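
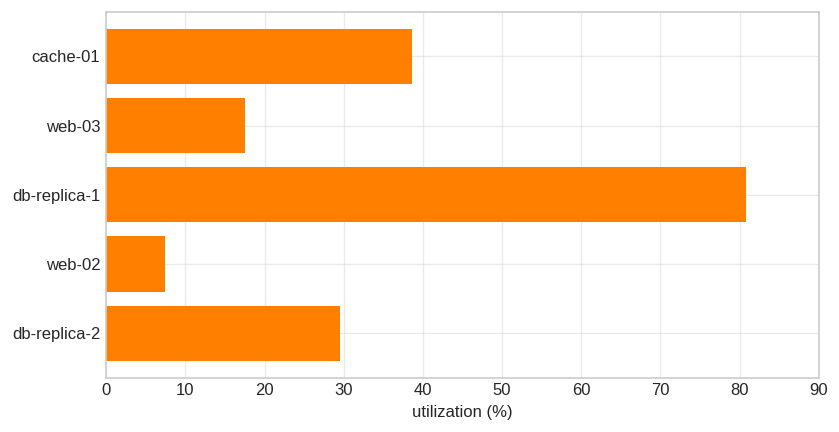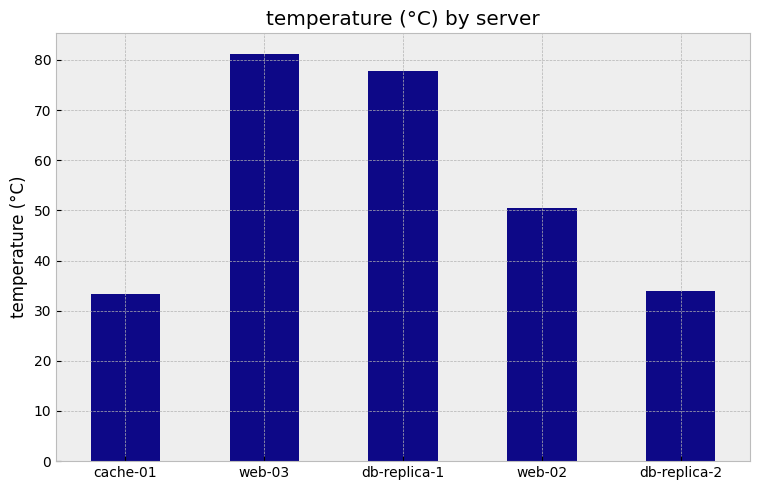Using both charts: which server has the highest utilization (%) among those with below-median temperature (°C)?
Chart 2 median temperature (°C) ≈ 50; below-median servers: cache-01, db-replica-2. Among those, cache-01 has the highest utilization (%) (≈ 40).

cache-01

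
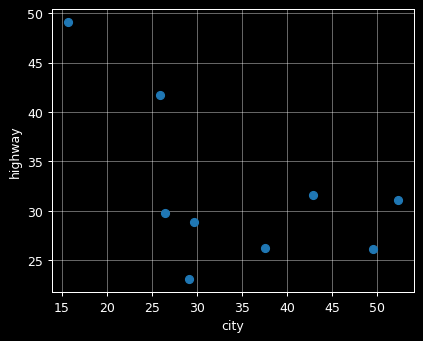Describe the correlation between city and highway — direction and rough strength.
Points are negatively correlated; moderate (|r| ≈ 0.6).

negative, moderate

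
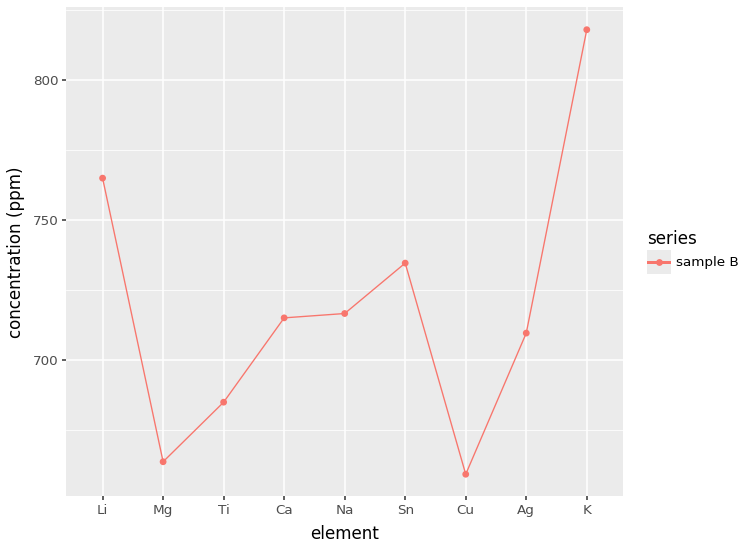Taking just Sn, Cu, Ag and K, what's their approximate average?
≈ 730

(740 + 660 + 700 + 820) / 4 ≈ 730.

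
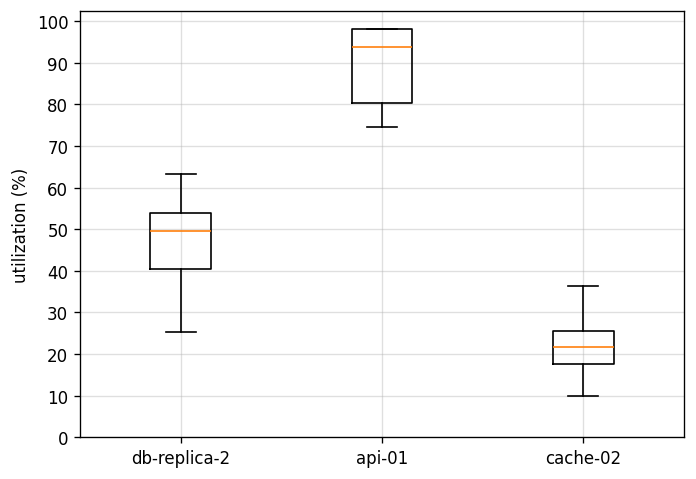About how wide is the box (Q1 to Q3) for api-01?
≈ 20

Q3 ≈ 100, Q1 ≈ 80; IQR ≈ 20.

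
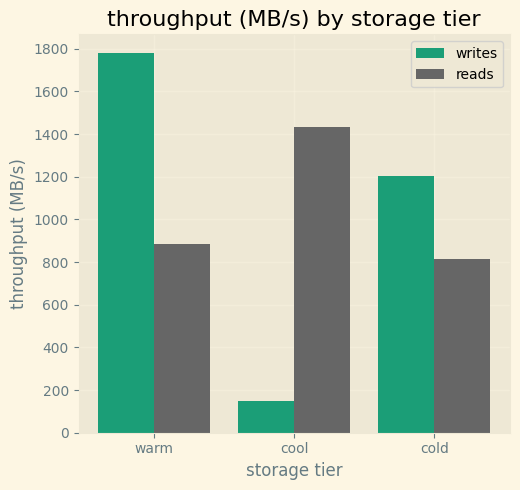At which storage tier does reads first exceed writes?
warm: reads ≈ 800 vs writes ≈ 1800 (not yet); cool: reads ≈ 1400 vs writes ≈ 200 (first crossover).

cool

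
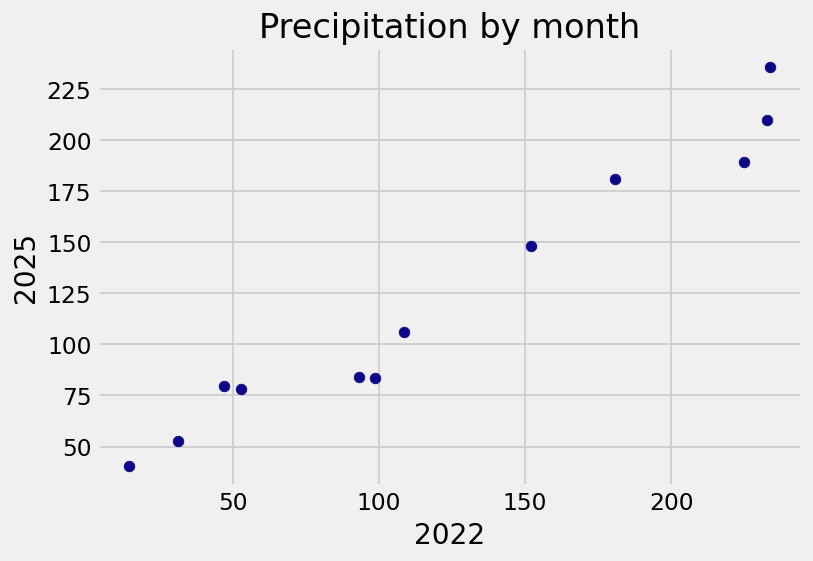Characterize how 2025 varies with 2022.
positive, strong

Points are positively correlated; strong (|r| ≈ 1.0).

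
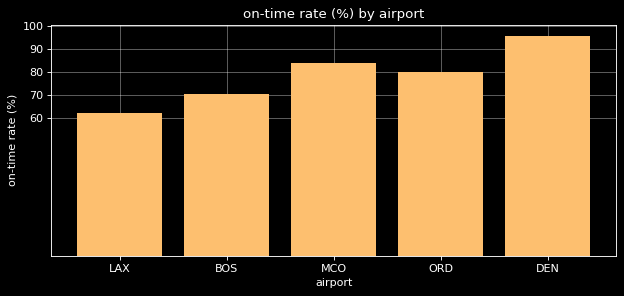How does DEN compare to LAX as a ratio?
DEN ≈ 100, LAX ≈ 60; 100/60 ≈ 1.67.

≈ 1.67×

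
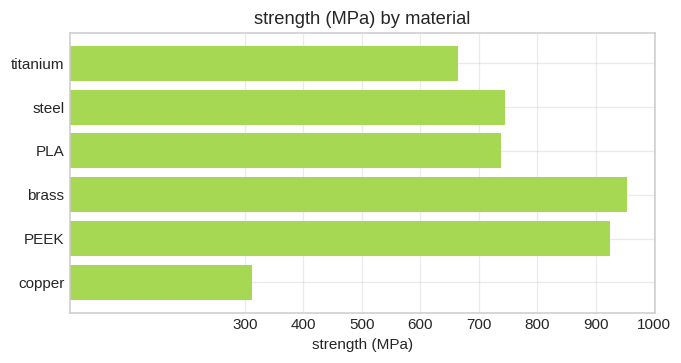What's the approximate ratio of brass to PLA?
≈ 1.43×

brass ≈ 1000, PLA ≈ 700; 1000/700 ≈ 1.43.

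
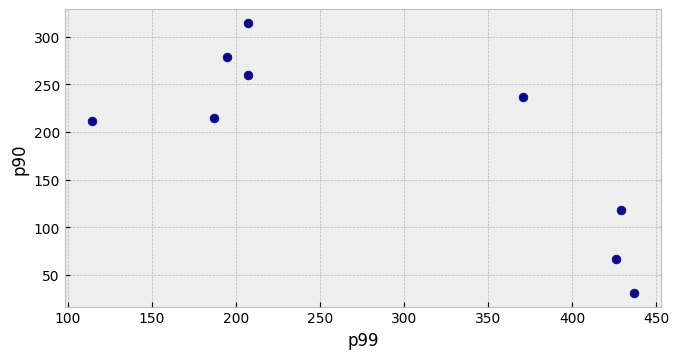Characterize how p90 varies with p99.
negative, strong

Points are negatively correlated; strong (|r| ≈ 0.8).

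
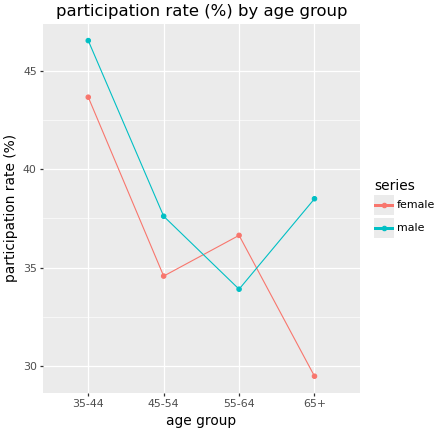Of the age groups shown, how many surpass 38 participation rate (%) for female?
Above 38: 35-44.

1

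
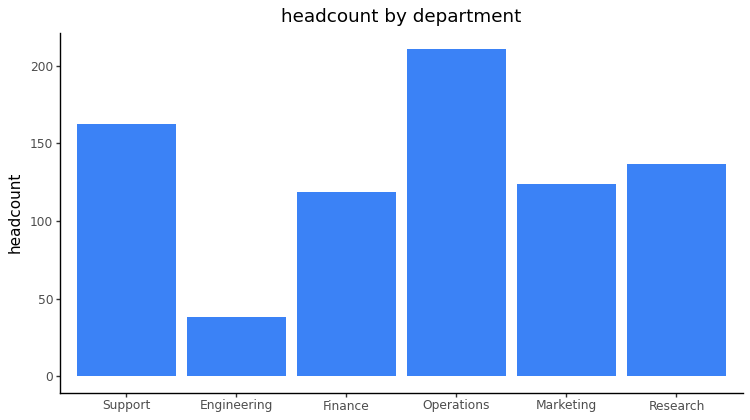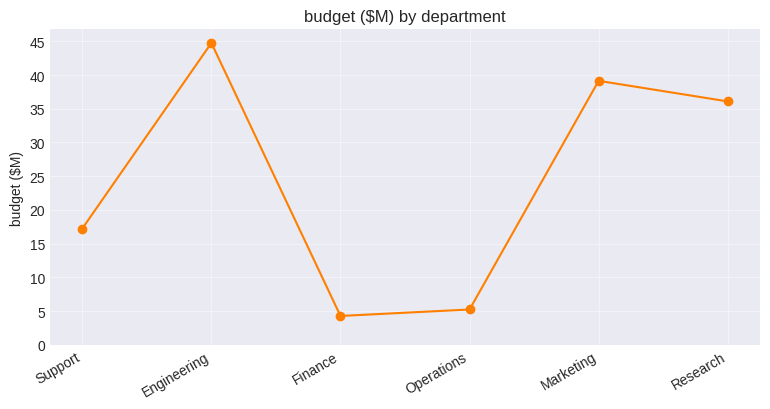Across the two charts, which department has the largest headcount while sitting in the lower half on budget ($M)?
Operations

Chart 2 median budget ($M) ≈ 25; below-median departments: Support, Finance, Operations. Among those, Operations has the highest headcount (≈ 220).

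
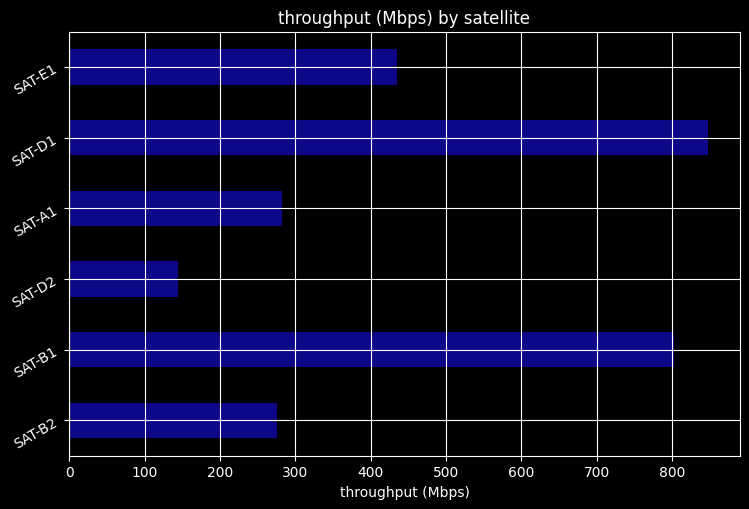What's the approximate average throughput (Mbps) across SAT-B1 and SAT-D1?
(800 + 800) / 2 ≈ 800.

≈ 800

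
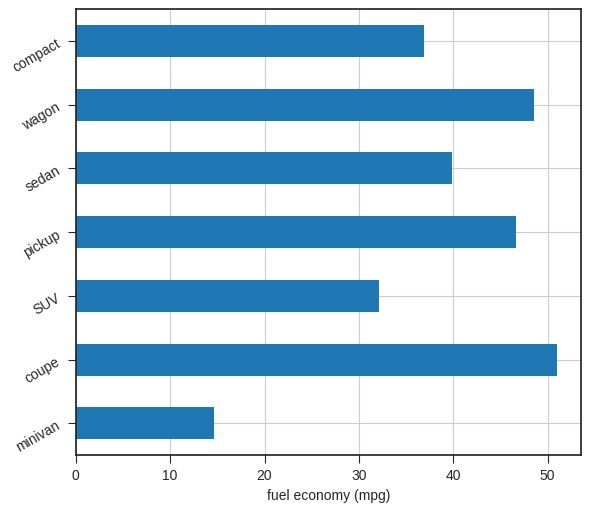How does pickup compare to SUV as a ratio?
pickup ≈ 45, SUV ≈ 30; 45/30 ≈ 1.5.

≈ 1.5×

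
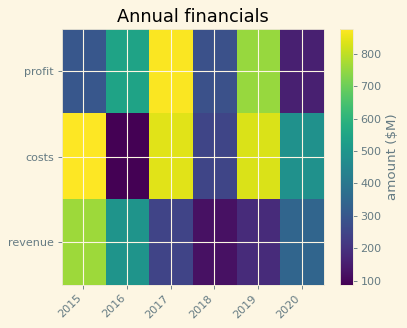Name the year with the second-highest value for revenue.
2016

Top 3 for revenue: 2015 ≈ 800, 2016 ≈ 500, 2020 ≈ 300.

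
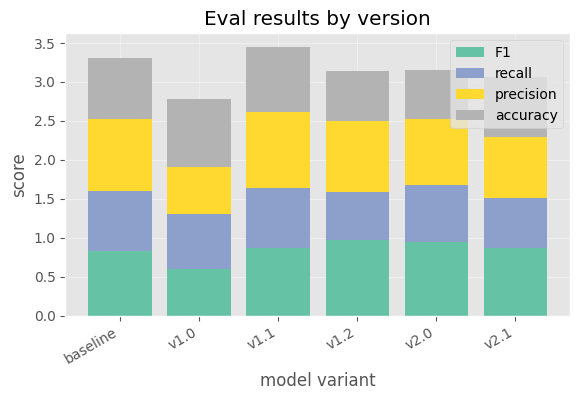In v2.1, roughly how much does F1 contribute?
F1 top ≈ 1.0, bottom ≈ 0.0; segment ≈ 1.0.

≈ 1.0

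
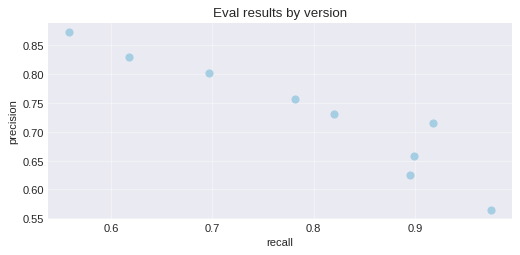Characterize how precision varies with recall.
negative, strong

Points are negatively correlated; strong (|r| ≈ 0.9).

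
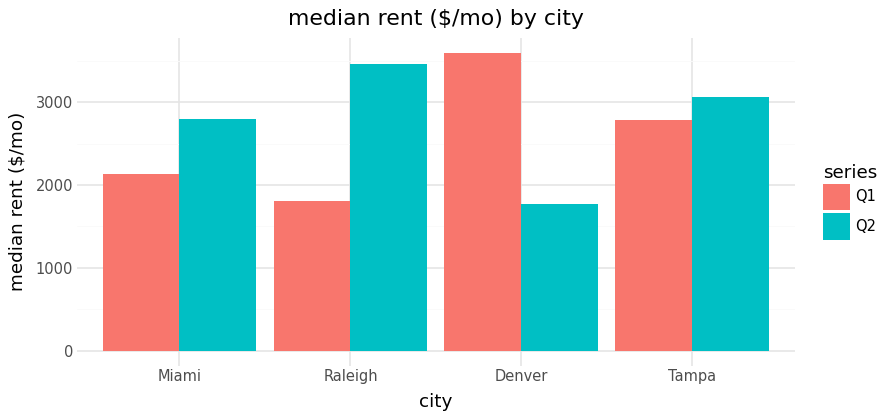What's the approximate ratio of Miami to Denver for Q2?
Miami ≈ 3000, Denver ≈ 2000; 3000/2000 ≈ 1.5.

≈ 1.5×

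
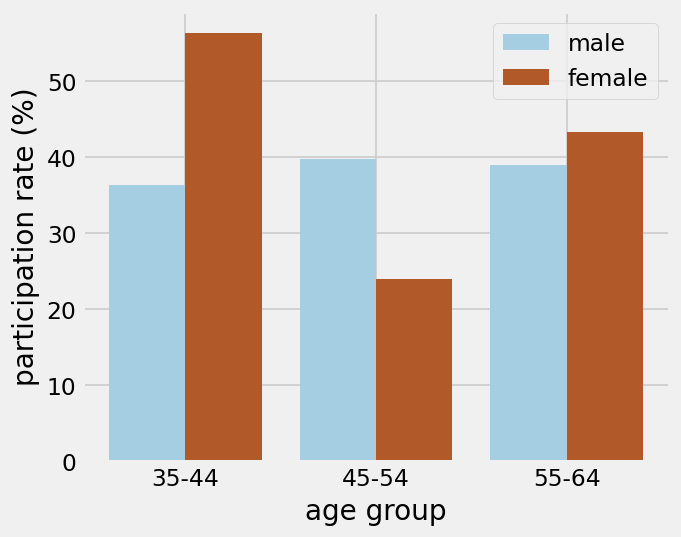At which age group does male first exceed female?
45-54

35-44: male ≈ 35 vs female ≈ 55 (not yet); 45-54: male ≈ 40 vs female ≈ 25 (first crossover).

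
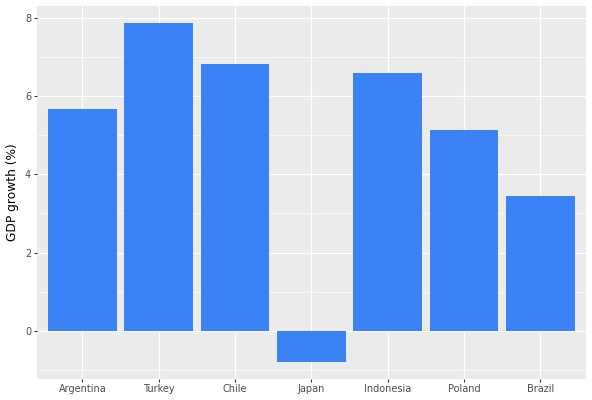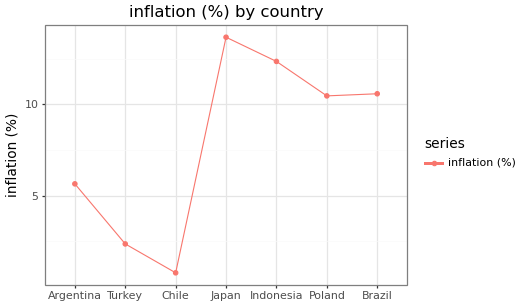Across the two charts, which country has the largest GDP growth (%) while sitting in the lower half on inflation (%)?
Turkey

Chart 2 median inflation (%) ≈ 10; below-median countries: Argentina, Turkey, Chile. Among those, Turkey has the highest GDP growth (%) (≈ 8).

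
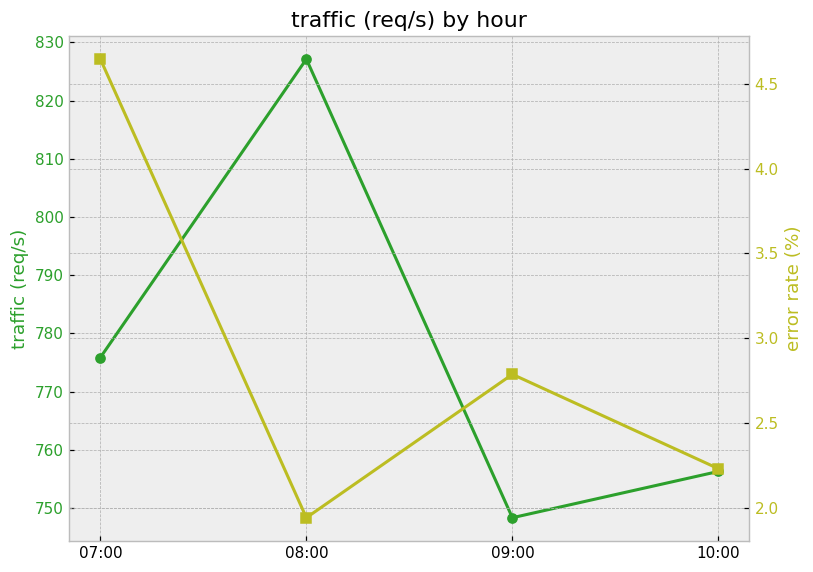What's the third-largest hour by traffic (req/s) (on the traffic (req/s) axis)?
10:00

Top 4 (on the traffic (req/s) axis): 08:00 ≈ 830, 07:00 ≈ 780, 10:00 ≈ 760, 09:00 ≈ 750.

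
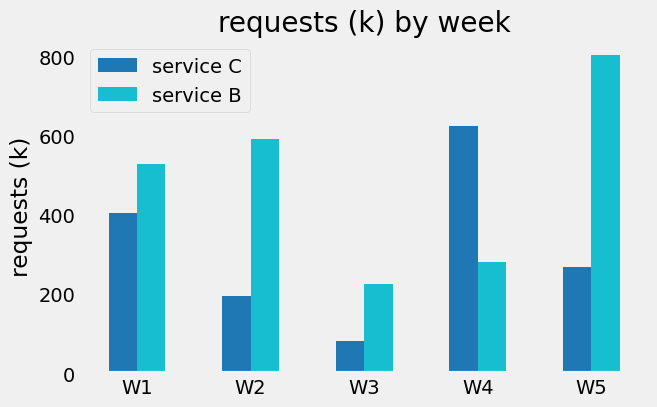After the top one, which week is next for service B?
Top 3 for service B: W5 ≈ 800, W2 ≈ 600, W1 ≈ 500.

W2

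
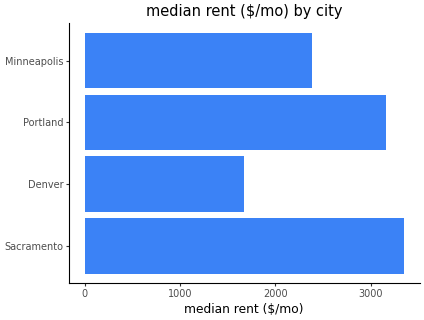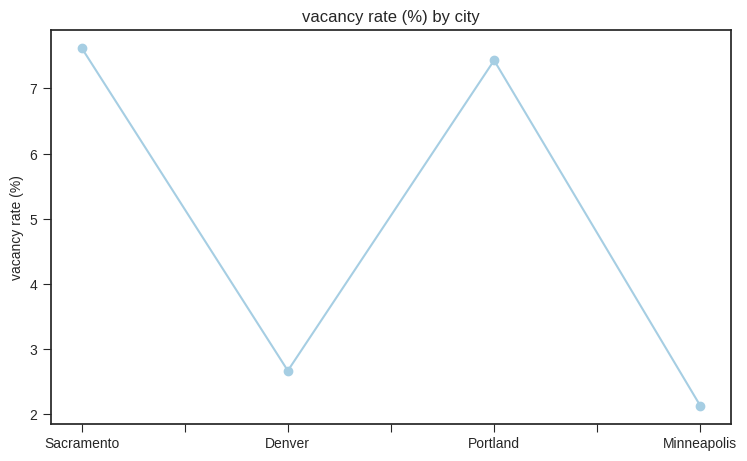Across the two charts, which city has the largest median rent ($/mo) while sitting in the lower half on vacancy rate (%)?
Minneapolis

Chart 2 median vacancy rate (%) ≈ 5; below-median cities: Denver, Minneapolis. Among those, Minneapolis has the highest median rent ($/mo) (≈ 2500).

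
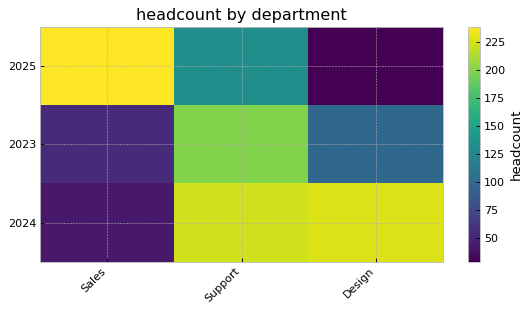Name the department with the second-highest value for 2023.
Top 3 for 2023: Support ≈ 200, Design ≈ 100, Sales ≈ 60.

Design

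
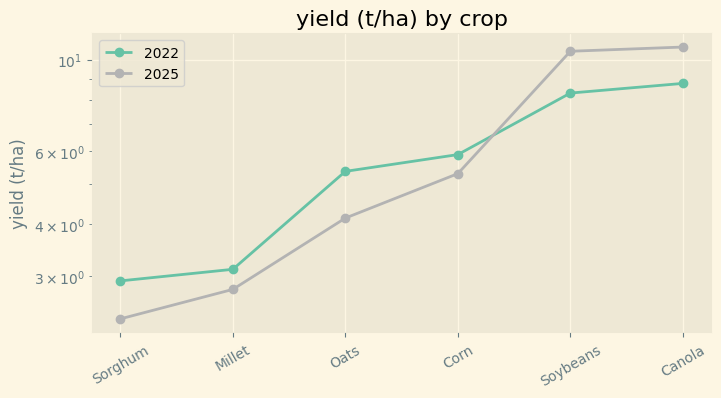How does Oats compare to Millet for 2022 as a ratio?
≈ 1.67×

Oats ≈ 5, Millet ≈ 3; 5/3 ≈ 1.67.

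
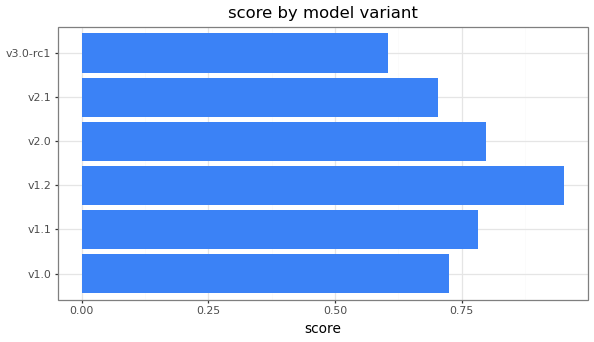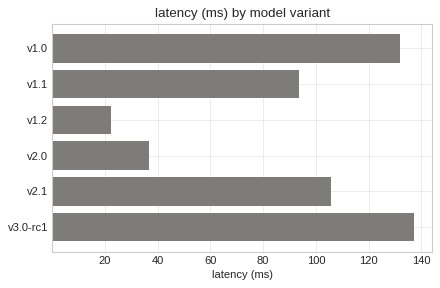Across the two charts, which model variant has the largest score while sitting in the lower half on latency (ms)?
Chart 2 median latency (ms) ≈ 100; below-median model variants: v1.1, v1.2, v2.0. Among those, v1.2 has the highest score (≈ 1).

v1.2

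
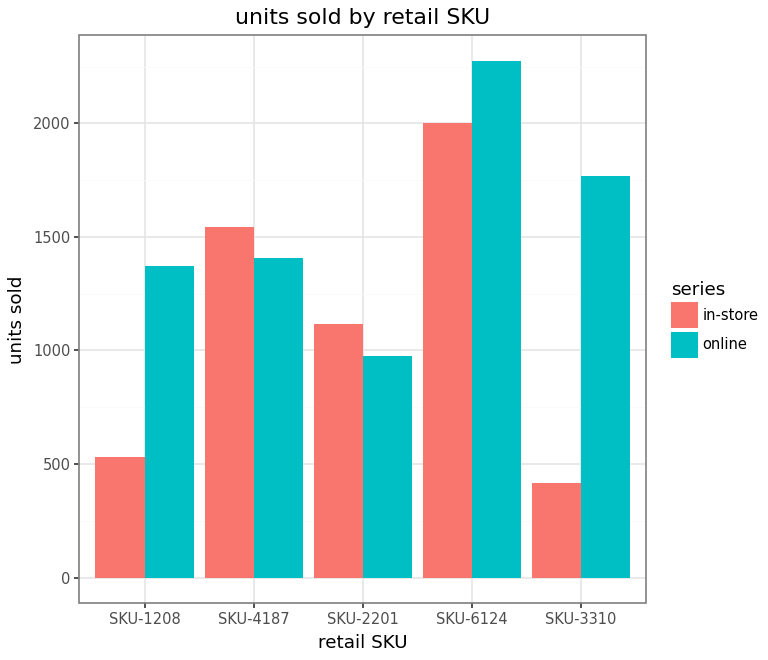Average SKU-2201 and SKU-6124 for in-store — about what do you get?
≈ 1600

(1200 + 2000) / 2 ≈ 1600.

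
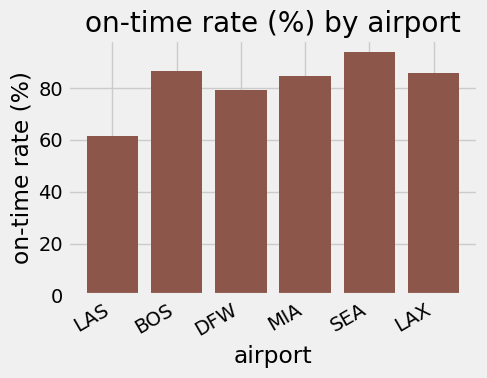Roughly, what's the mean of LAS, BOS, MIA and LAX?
≈ 80

(60 + 90 + 80 + 90) / 4 ≈ 80.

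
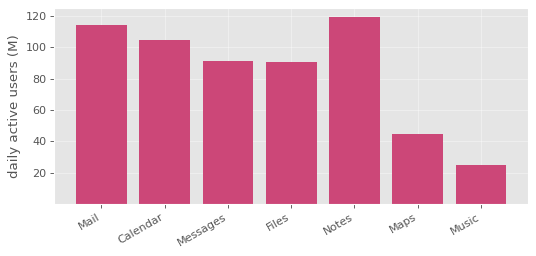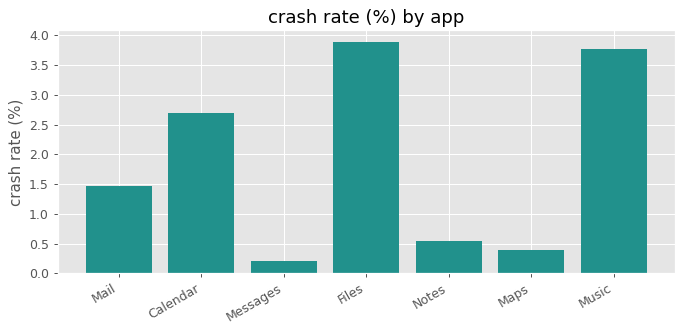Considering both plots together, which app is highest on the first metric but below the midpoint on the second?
Notes

Chart 2 median crash rate (%) ≈ 1.5; below-median apps: Messages, Notes, Maps. Among those, Notes has the highest daily active users (M) (≈ 120).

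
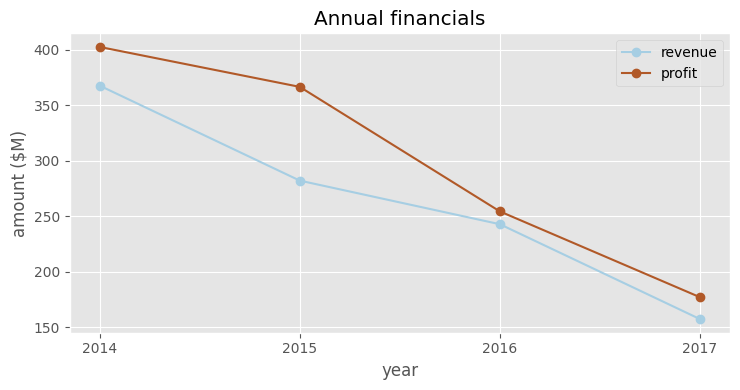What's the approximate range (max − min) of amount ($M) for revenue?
Max 2014 ≈ 375, min 2017 ≈ 150; range ≈ 225.

≈ 225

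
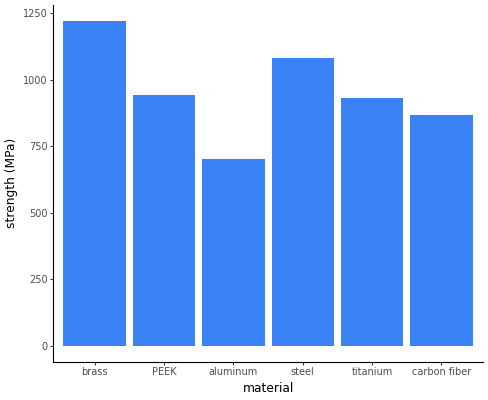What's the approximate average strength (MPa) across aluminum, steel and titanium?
≈ 933

(800 + 1000 + 1000) / 3 ≈ 933.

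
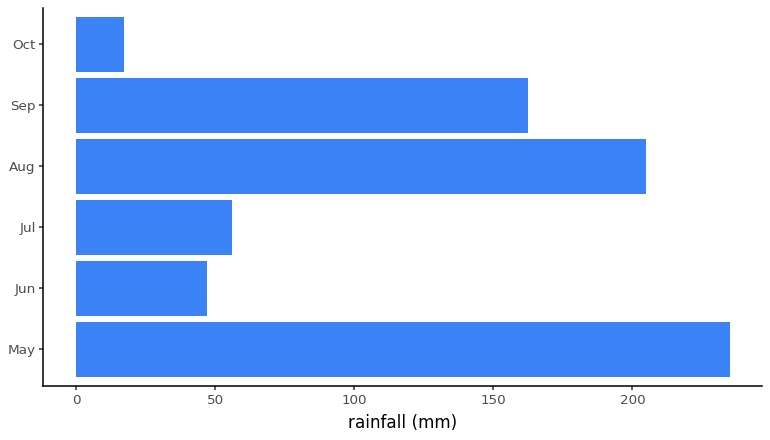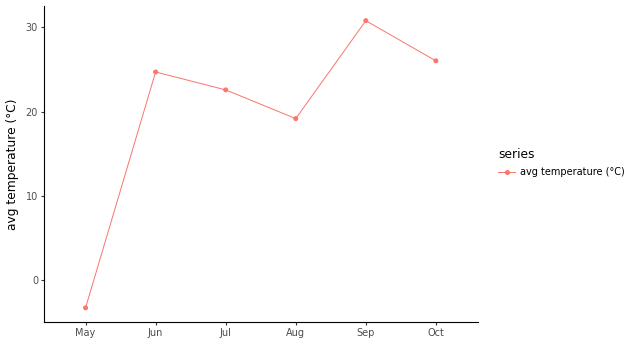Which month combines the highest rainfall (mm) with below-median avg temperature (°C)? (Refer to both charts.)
Chart 2 median avg temperature (°C) ≈ 25; below-median months: May, Jul, Aug. Among those, May has the highest rainfall (mm) (≈ 225).

May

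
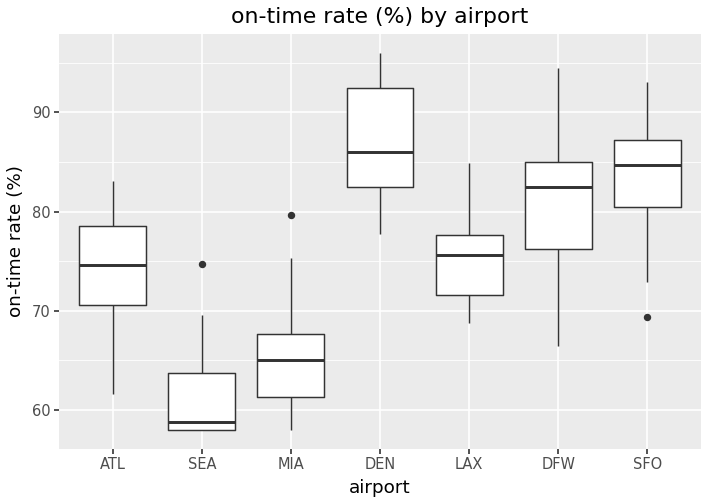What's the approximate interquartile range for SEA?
Q3 ≈ 65, Q1 ≈ 60; IQR ≈ 5.

≈ 5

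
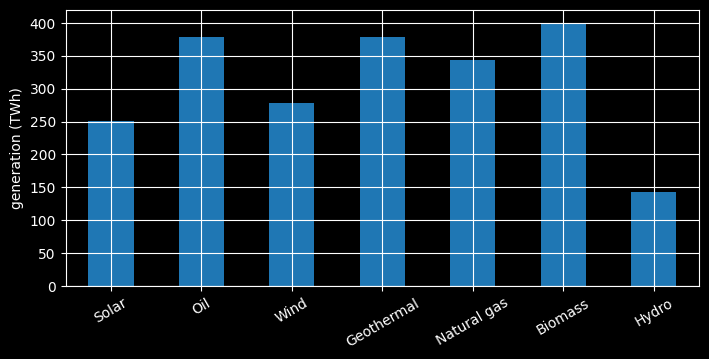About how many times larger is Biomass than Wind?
Biomass ≈ 400, Wind ≈ 300; 400/300 ≈ 1.33.

≈ 1.33×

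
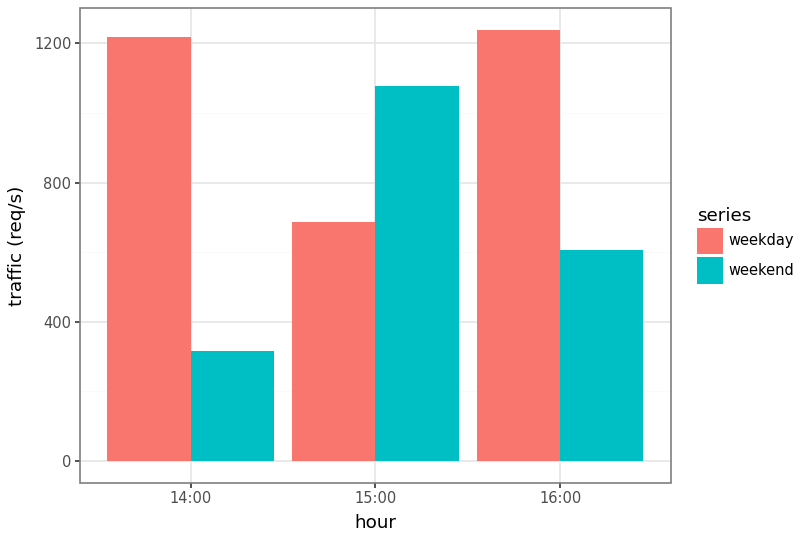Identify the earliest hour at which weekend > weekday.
15:00

14:00: weekend ≈ 400 vs weekday ≈ 1200 (not yet); 15:00: weekend ≈ 1000 vs weekday ≈ 600 (first crossover).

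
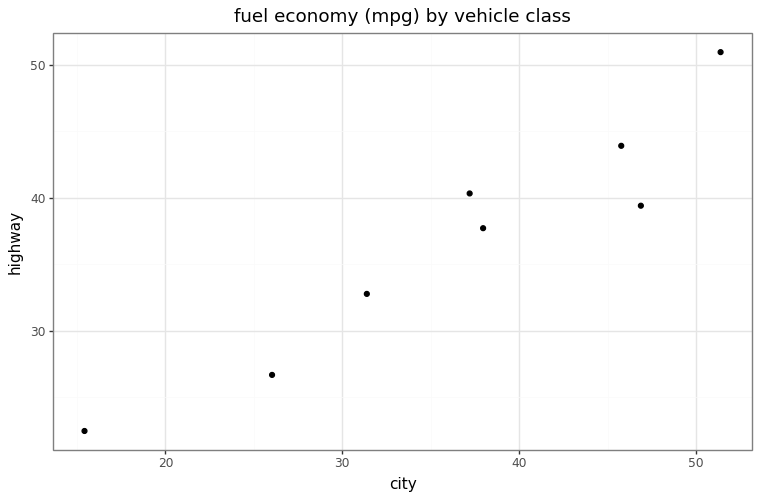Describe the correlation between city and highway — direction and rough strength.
positive, strong

Points are positively correlated; strong (|r| ≈ 1.0).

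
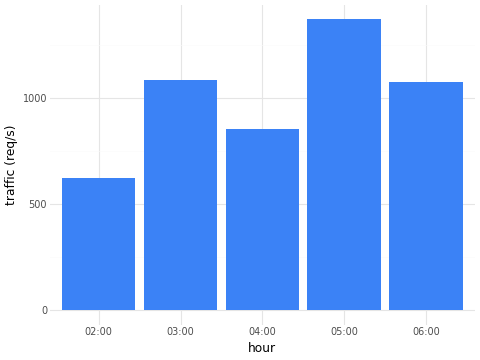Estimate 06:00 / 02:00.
≈ 1.67×

06:00 ≈ 1000, 02:00 ≈ 600; 1000/600 ≈ 1.67.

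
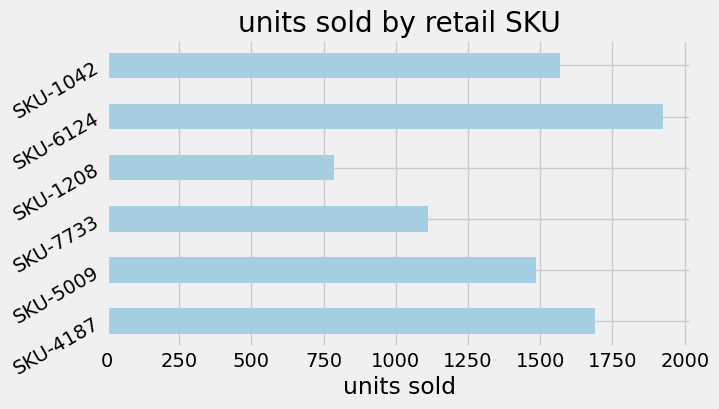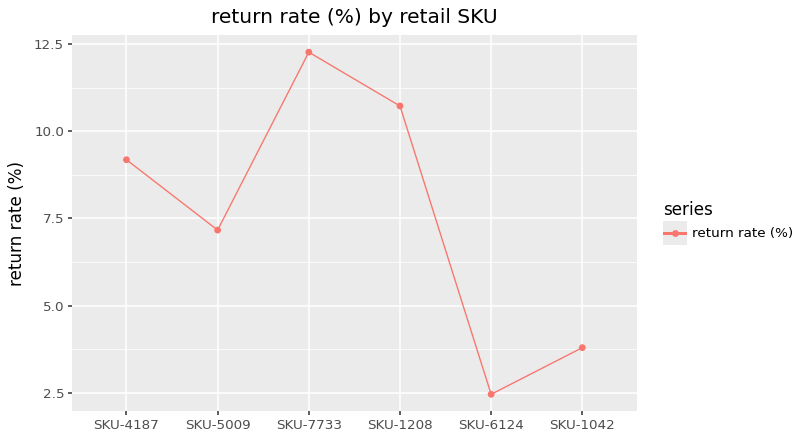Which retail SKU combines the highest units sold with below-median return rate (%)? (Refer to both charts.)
SKU-6124

Chart 2 median return rate (%) ≈ 8; below-median retail SKUs: SKU-5009, SKU-6124, SKU-1042. Among those, SKU-6124 has the highest units sold (≈ 2000).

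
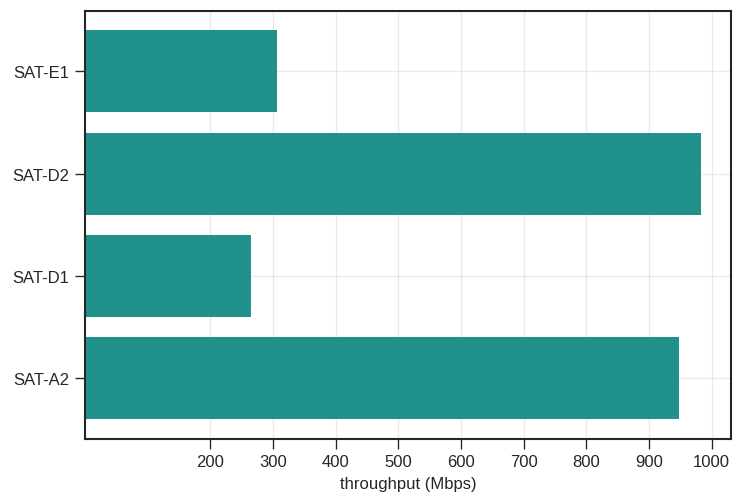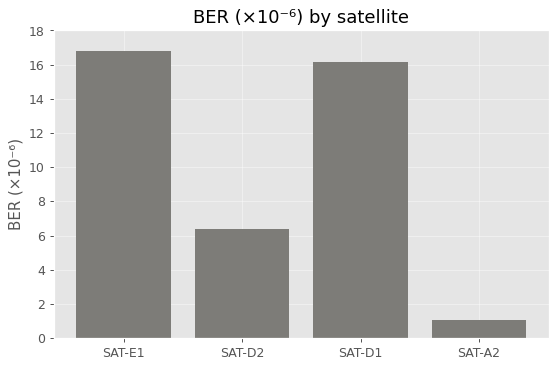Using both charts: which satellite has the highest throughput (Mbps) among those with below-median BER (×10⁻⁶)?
Chart 2 median BER (×10⁻⁶) ≈ 12; below-median satellites: SAT-D2, SAT-A2. Among those, SAT-D2 has the highest throughput (Mbps) (≈ 1000).

SAT-D2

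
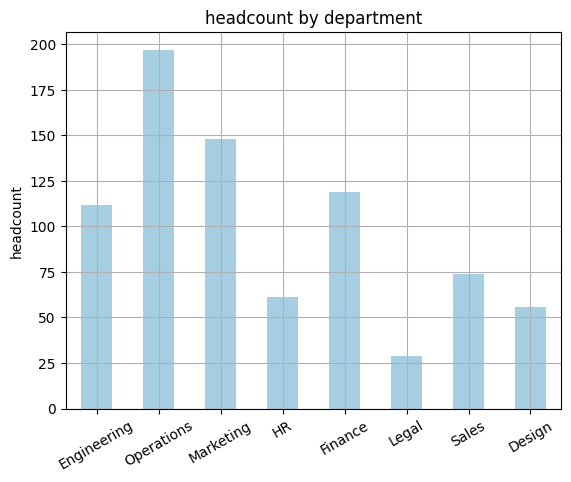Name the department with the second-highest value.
Top 3: Operations ≈ 200, Marketing ≈ 140, Finance ≈ 120.

Marketing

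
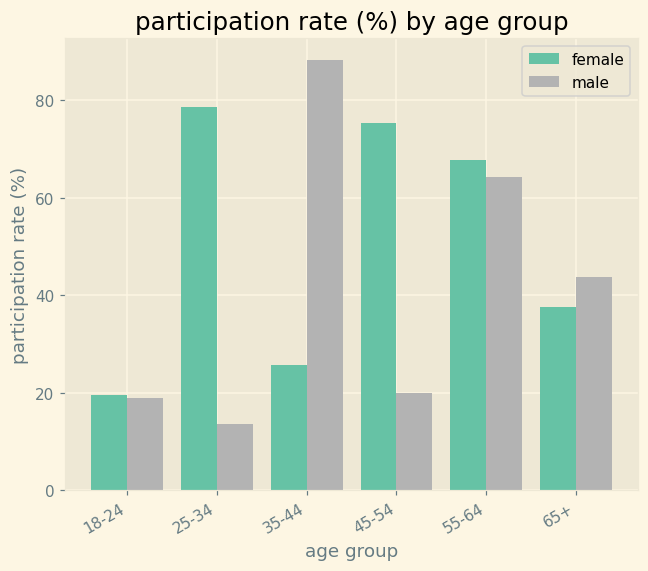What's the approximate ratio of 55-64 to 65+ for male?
≈ 1.5×

55-64 ≈ 60, 65+ ≈ 40; 60/40 ≈ 1.5.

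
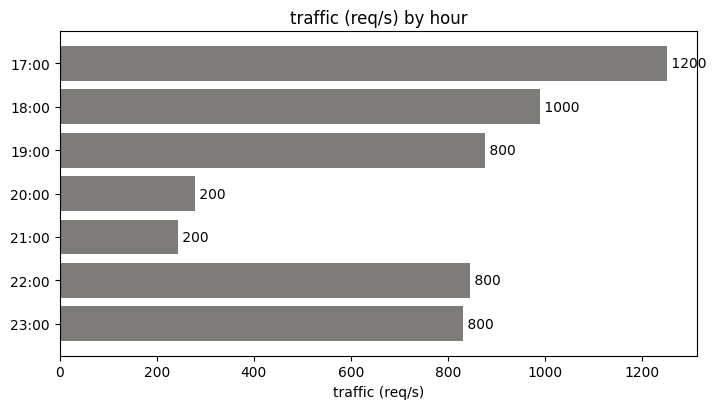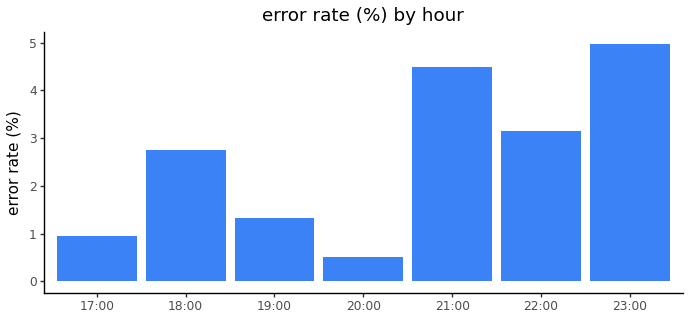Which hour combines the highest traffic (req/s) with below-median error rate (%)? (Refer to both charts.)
Chart 2 median error rate (%) ≈ 2.5; below-median hours: 17:00, 19:00, 20:00. Among those, 17:00 has the highest traffic (req/s) (≈ 1200).

17:00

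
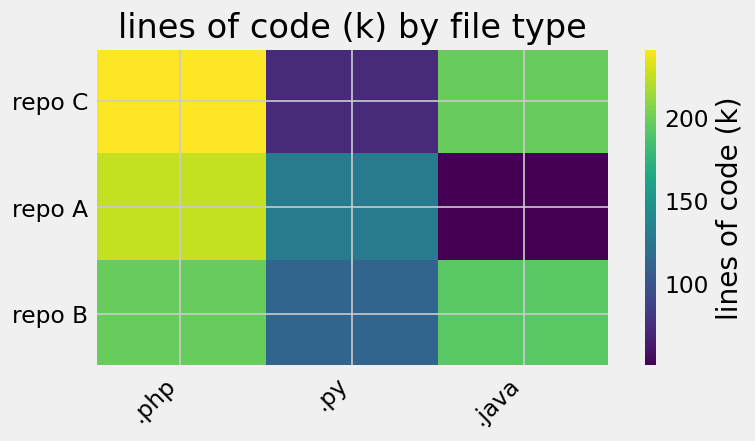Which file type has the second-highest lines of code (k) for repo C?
Top 3 for repo C: .php ≈ 240, .java ≈ 200, .py ≈ 80.

.java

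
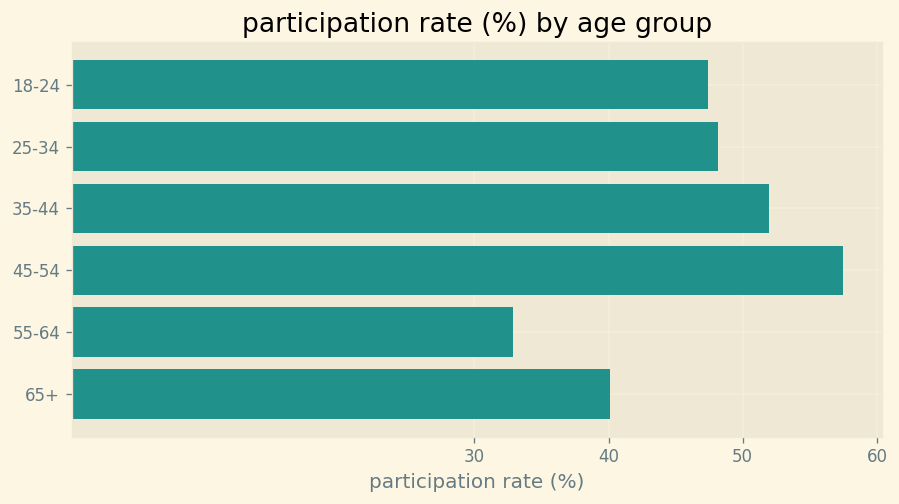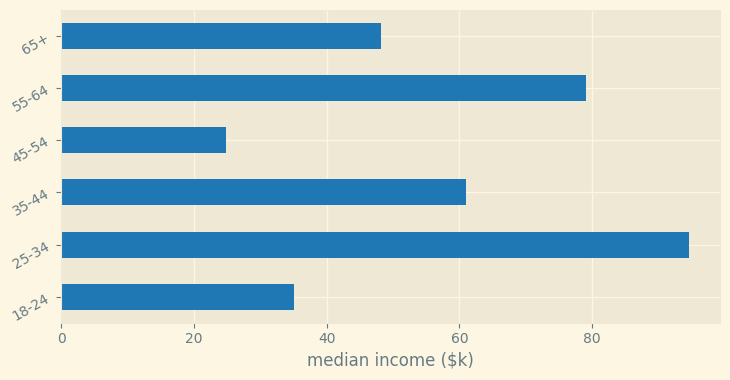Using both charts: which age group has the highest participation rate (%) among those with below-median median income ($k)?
Chart 2 median median income ($k) ≈ 50; below-median age groups: 18-24, 45-54, 65+. Among those, 45-54 has the highest participation rate (%) (≈ 60).

45-54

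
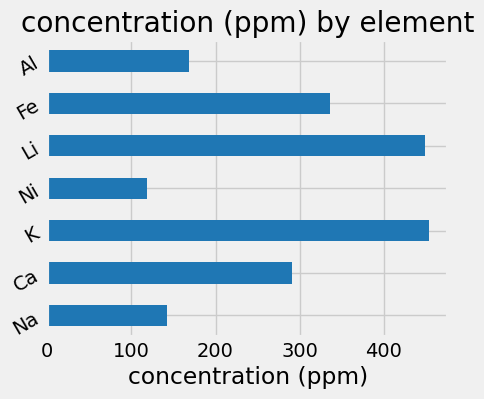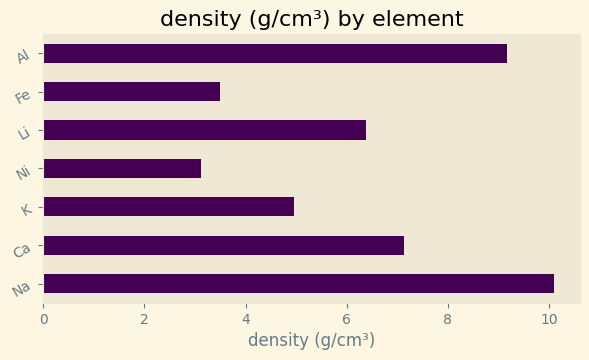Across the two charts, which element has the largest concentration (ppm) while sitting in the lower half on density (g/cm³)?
K

Chart 2 median density (g/cm³) ≈ 6; below-median elements: K, Ni, Fe. Among those, K has the highest concentration (ppm) (≈ 450).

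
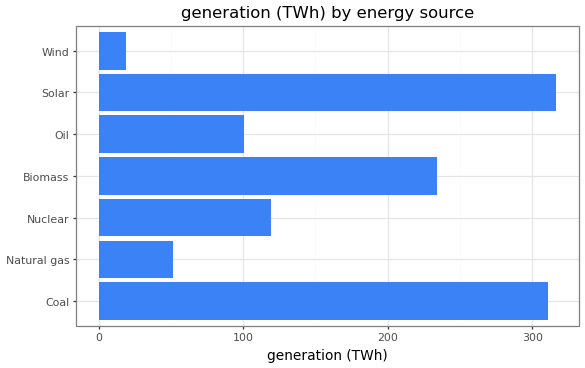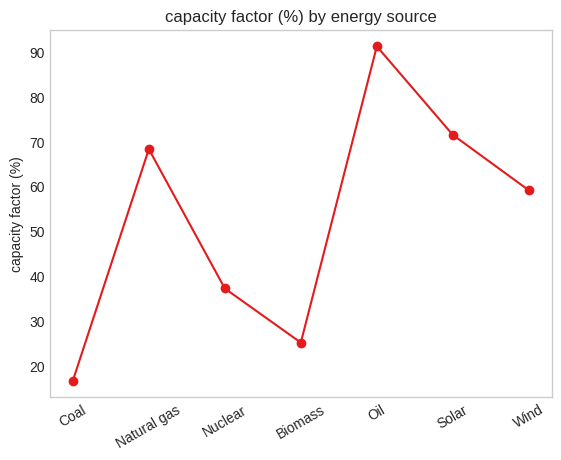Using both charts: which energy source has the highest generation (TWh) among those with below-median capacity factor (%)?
Chart 2 median capacity factor (%) ≈ 60; below-median energy sources: Coal, Nuclear, Biomass. Among those, Coal has the highest generation (TWh) (≈ 300).

Coal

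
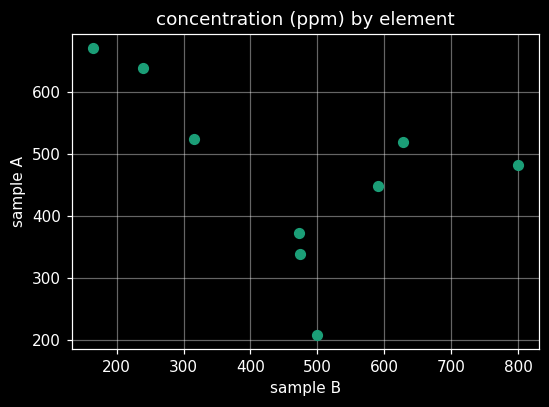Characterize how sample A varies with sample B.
Points are negatively correlated; moderate (|r| ≈ 0.5).

negative, moderate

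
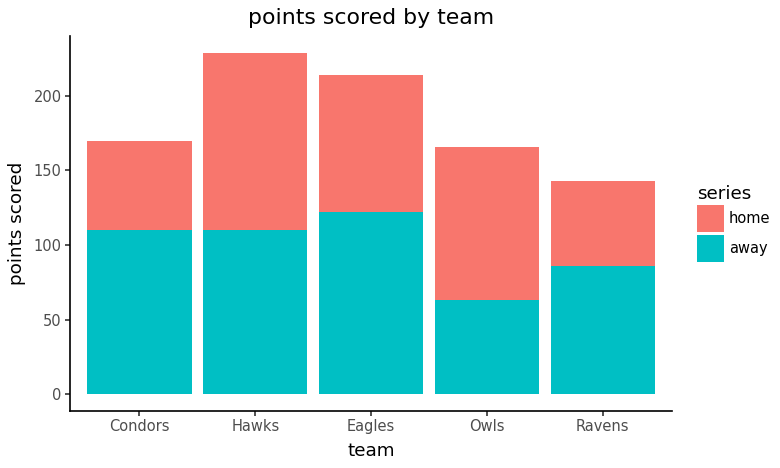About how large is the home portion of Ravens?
home top ≈ 140, bottom ≈ 80; segment ≈ 60.

≈ 60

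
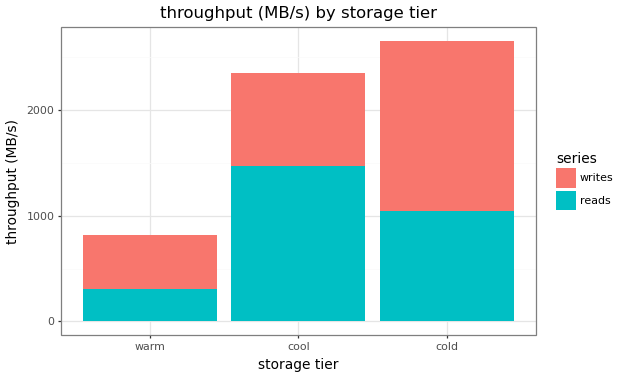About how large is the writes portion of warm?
≈ 500

writes top ≈ 1000, bottom ≈ 500; segment ≈ 500.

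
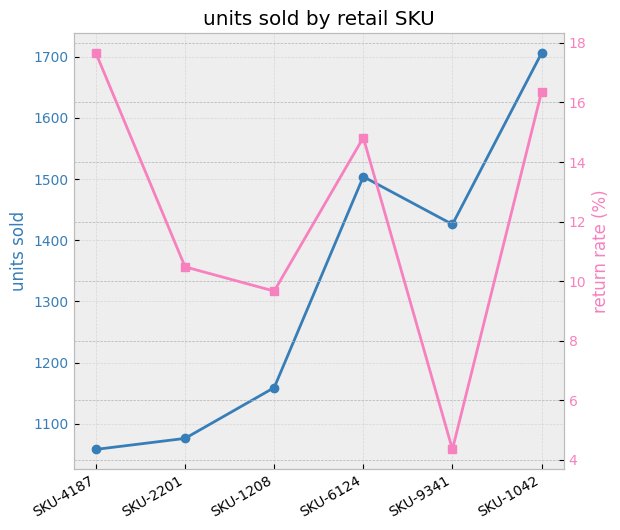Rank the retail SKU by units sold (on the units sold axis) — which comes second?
SKU-6124

Top 3 (on the units sold axis): SKU-1042 ≈ 1700, SKU-6124 ≈ 1500, SKU-9341 ≈ 1400.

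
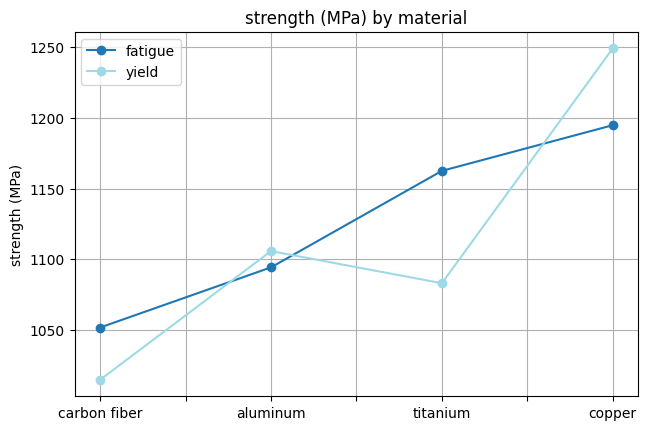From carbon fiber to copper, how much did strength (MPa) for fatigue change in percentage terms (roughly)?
carbon fiber ≈ 1060, copper ≈ 1200; (1200 − 1060) / 1060 ≈ +13.2%.

≈ +13.2%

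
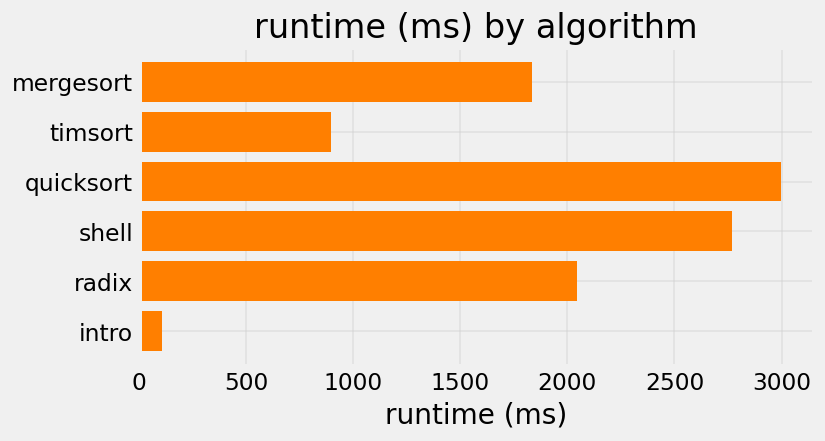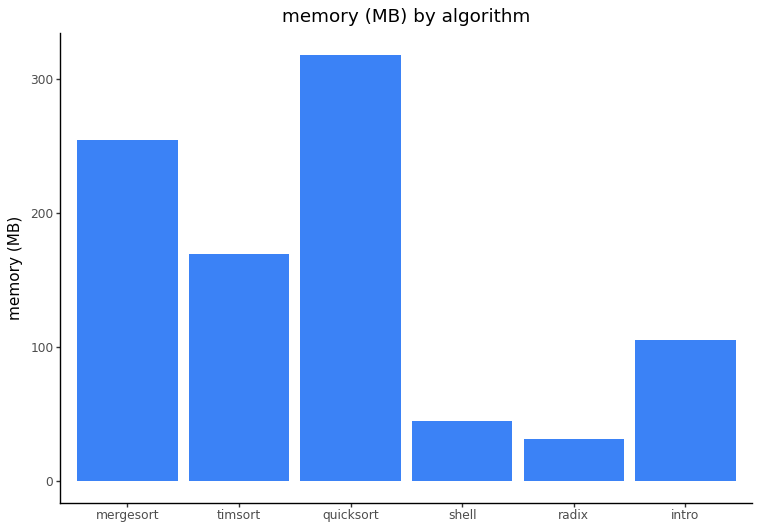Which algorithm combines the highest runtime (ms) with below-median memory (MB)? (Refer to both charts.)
Chart 2 median memory (MB) ≈ 150; below-median algorithms: shell, radix, intro. Among those, shell has the highest runtime (ms) (≈ 3000).

shell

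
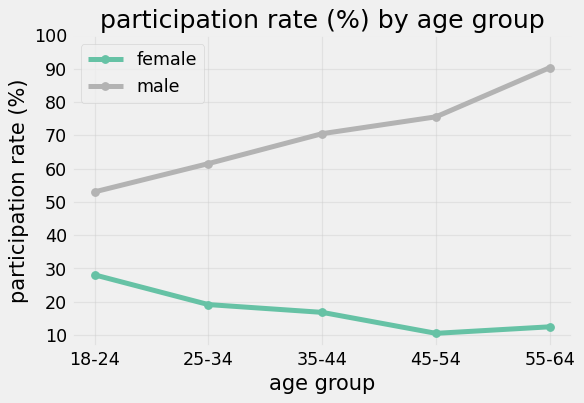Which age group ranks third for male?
35-44

Top 4 for male: 55-64 ≈ 90, 45-54 ≈ 80, 35-44 ≈ 70, 25-34 ≈ 60.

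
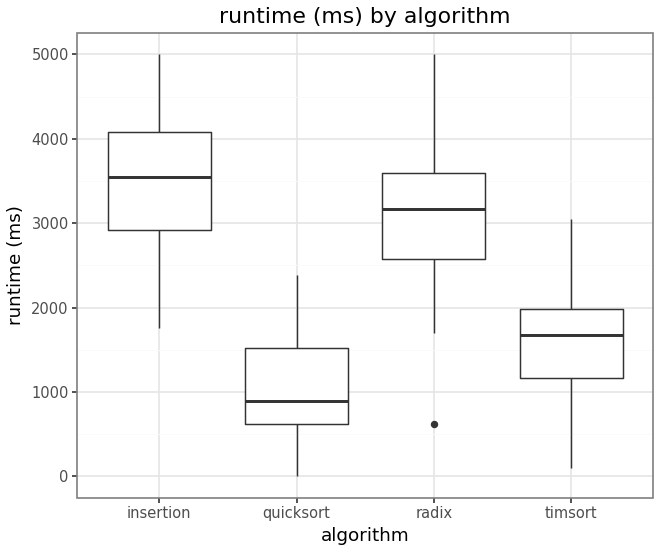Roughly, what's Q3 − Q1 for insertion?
Q3 ≈ 4000, Q1 ≈ 3000; IQR ≈ 1000.

≈ 1000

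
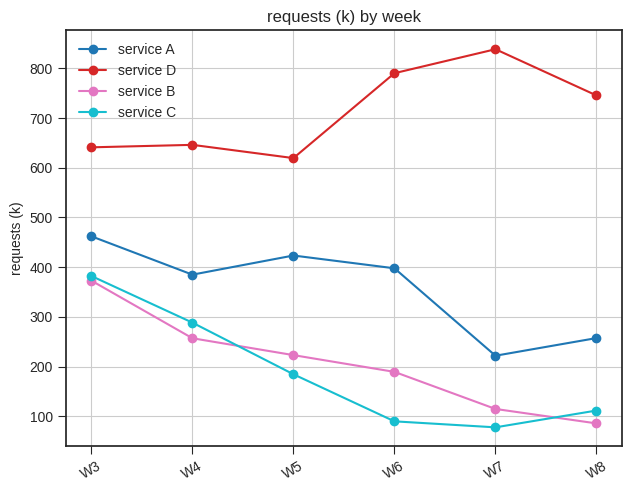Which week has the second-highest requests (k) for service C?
Top 3 for service C: W3 ≈ 400, W4 ≈ 300, W5 ≈ 200.

W4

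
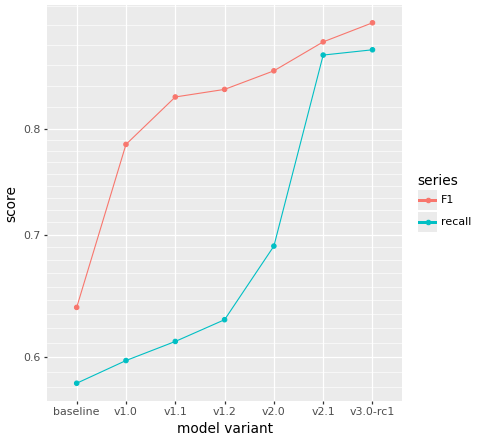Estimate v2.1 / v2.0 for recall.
v2.1 ≈ 0.90, v2.0 ≈ 0.70; 0.90/0.70 ≈ 1.29.

≈ 1.29×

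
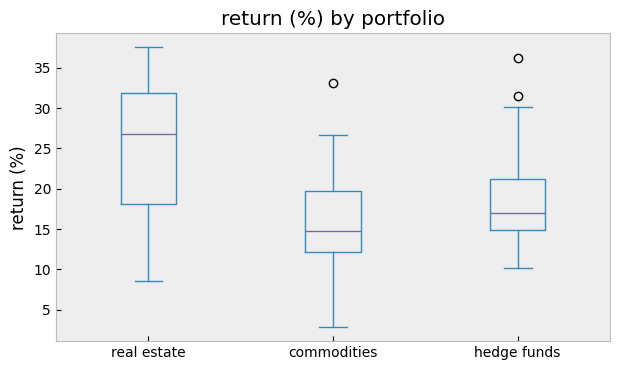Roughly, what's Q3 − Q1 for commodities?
≈ 8

Q3 ≈ 20, Q1 ≈ 12; IQR ≈ 8.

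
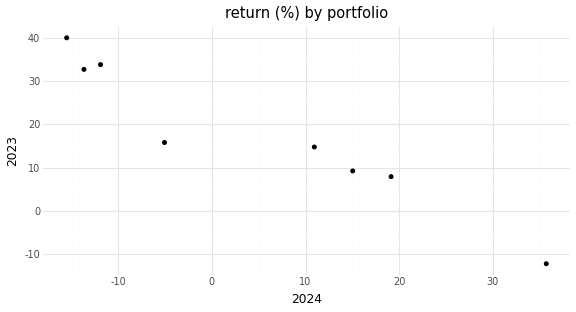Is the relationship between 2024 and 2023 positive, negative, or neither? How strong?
negative, strong

Points are negatively correlated; strong (|r| ≈ 1.0).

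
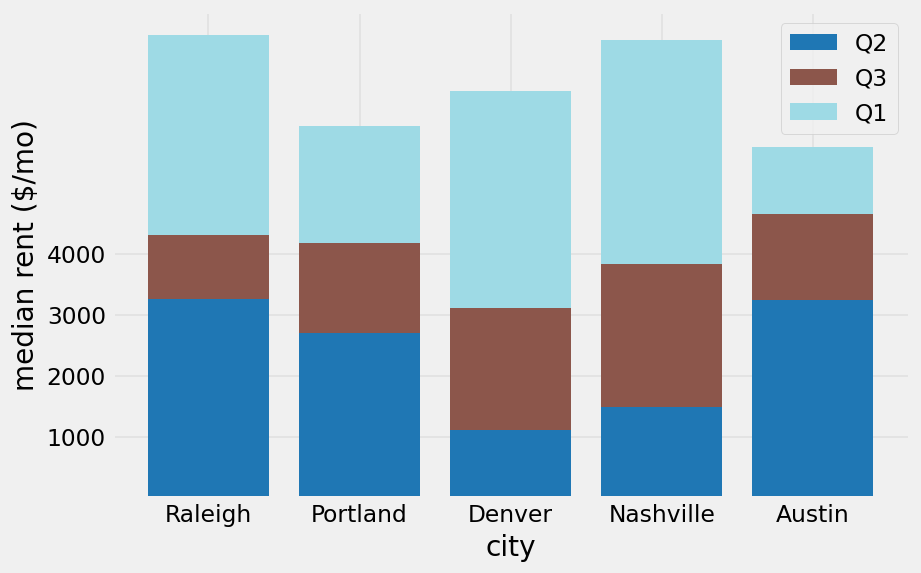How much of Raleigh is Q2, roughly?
≈ 3000

Q2 top ≈ 3000, bottom ≈ 0; segment ≈ 3000.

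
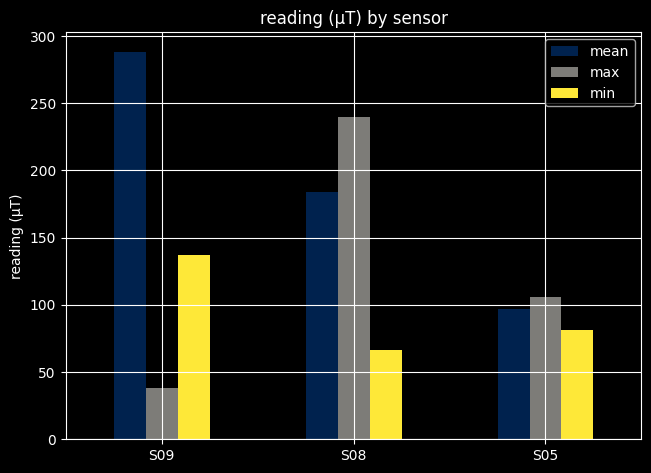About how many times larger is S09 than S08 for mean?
≈ 1.71×

S09 ≈ 300, S08 ≈ 175; 300/175 ≈ 1.71.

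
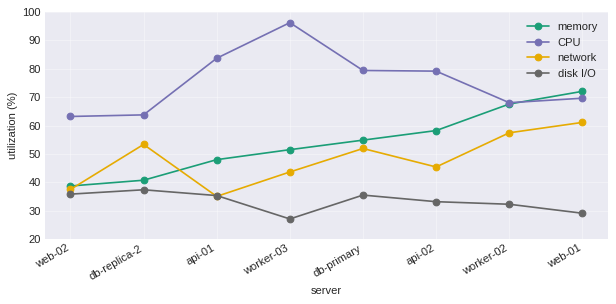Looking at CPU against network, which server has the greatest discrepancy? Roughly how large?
worker-03, ≈ 60 %

worker-03: CPU ≈ 100, network ≈ 40 → gap ≈ 60. Next-largest (api-01) is only ≈ 40.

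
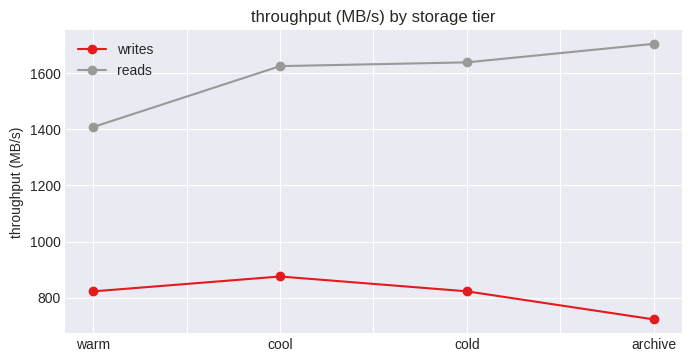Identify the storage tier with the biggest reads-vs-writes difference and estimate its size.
archive, ≈ 1000 MB/s

archive: reads ≈ 1700, writes ≈ 700 → gap ≈ 1000. Next-largest (cold) is only ≈ 800.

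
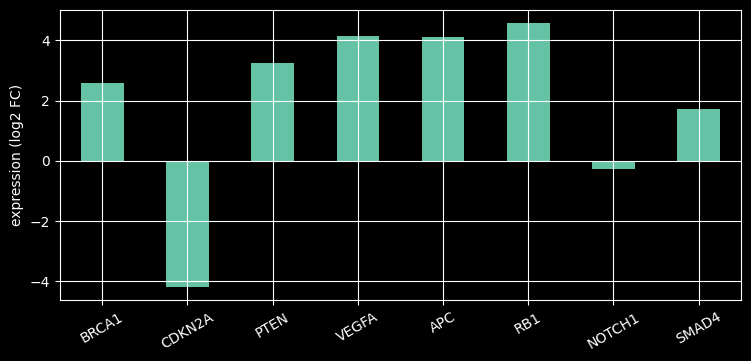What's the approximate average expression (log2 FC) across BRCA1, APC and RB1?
≈ 4

(3 + 4 + 5) / 3 ≈ 4.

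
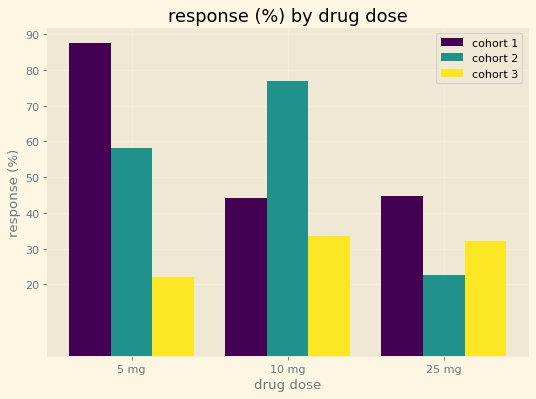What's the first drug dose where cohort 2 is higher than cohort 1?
5 mg: cohort 2 ≈ 60 vs cohort 1 ≈ 90 (not yet); 10 mg: cohort 2 ≈ 80 vs cohort 1 ≈ 40 (first crossover).

10 mg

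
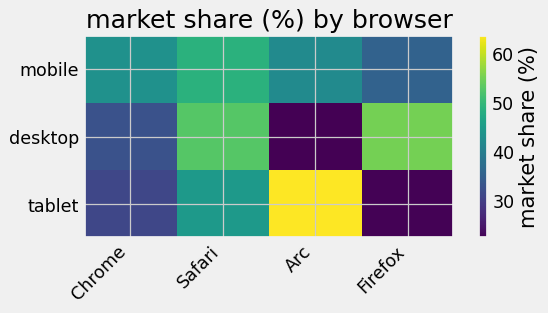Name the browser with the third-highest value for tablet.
Top 4 for tablet: Arc ≈ 65, Safari ≈ 45, Chrome ≈ 30, Firefox ≈ 25.

Chrome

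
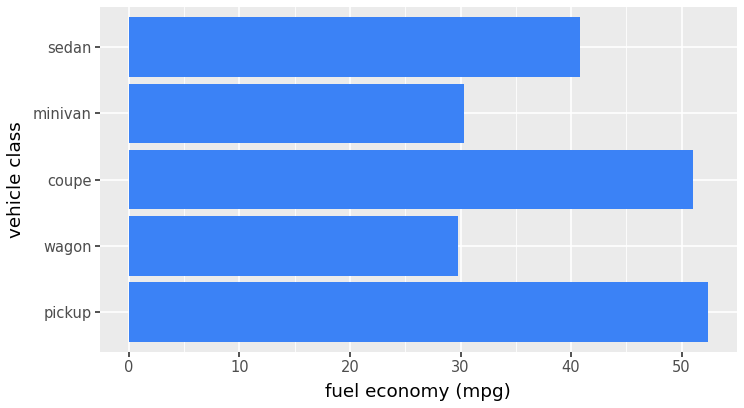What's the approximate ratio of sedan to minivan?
sedan ≈ 40, minivan ≈ 30; 40/30 ≈ 1.33.

≈ 1.33×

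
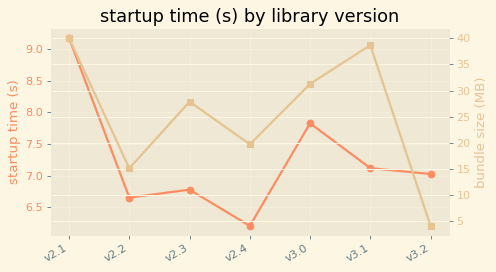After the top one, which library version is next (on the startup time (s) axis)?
v3.0

Top 3 (on the startup time (s) axis): v2.1 ≈ 9.0, v3.0 ≈ 8.0, v3.1 ≈ 7.0.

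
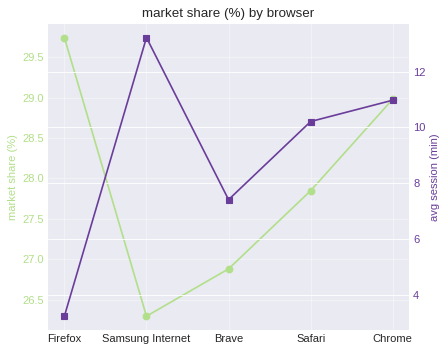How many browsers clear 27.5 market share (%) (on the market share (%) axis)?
Above 27.5: Firefox, Safari, Chrome.

3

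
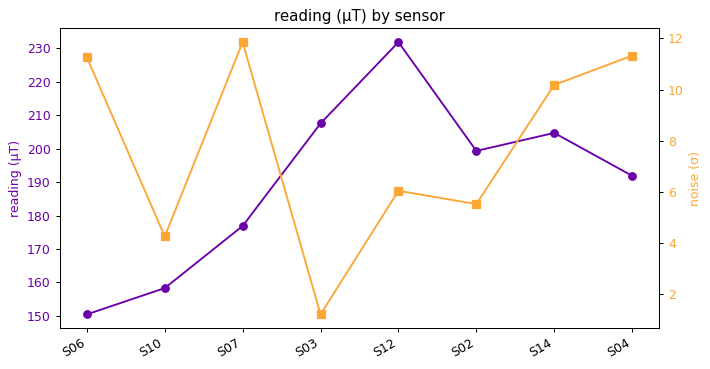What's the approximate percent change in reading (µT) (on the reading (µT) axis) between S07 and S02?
≈ +11.1%

S07 ≈ 180, S02 ≈ 200; (200 − 180) / 180 ≈ +11.1%.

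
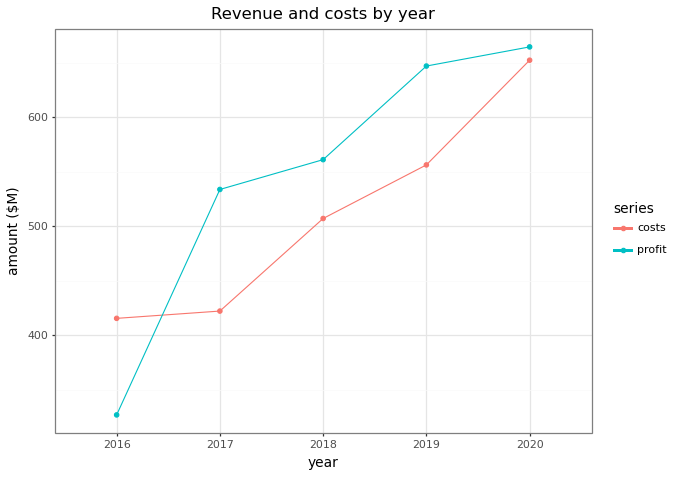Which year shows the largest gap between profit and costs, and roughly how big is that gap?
2017, ≈ 150 $M

2017: profit ≈ 550, costs ≈ 400 → gap ≈ 150. Next-largest (2019) is only ≈ 100.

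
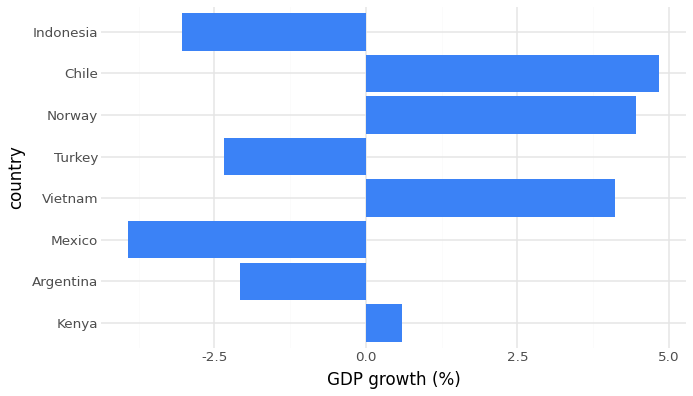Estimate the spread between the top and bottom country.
≈ 9

Max Chile ≈ 5, min Mexico ≈ -4; range ≈ 9.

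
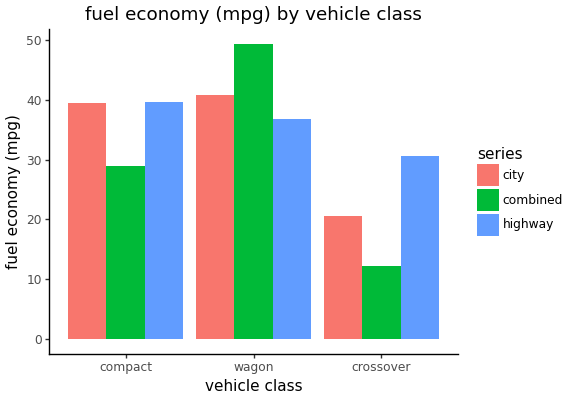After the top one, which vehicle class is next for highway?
wagon

Top 3 for highway: compact ≈ 40, wagon ≈ 35, crossover ≈ 30.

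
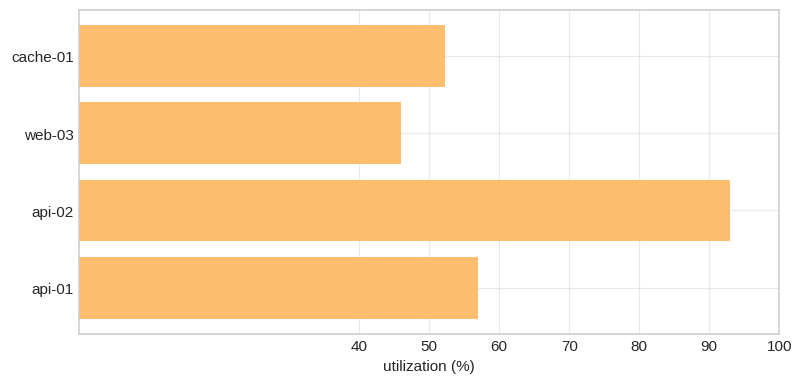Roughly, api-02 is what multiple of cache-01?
api-02 ≈ 90, cache-01 ≈ 50; 90/50 ≈ 1.8.

≈ 1.8×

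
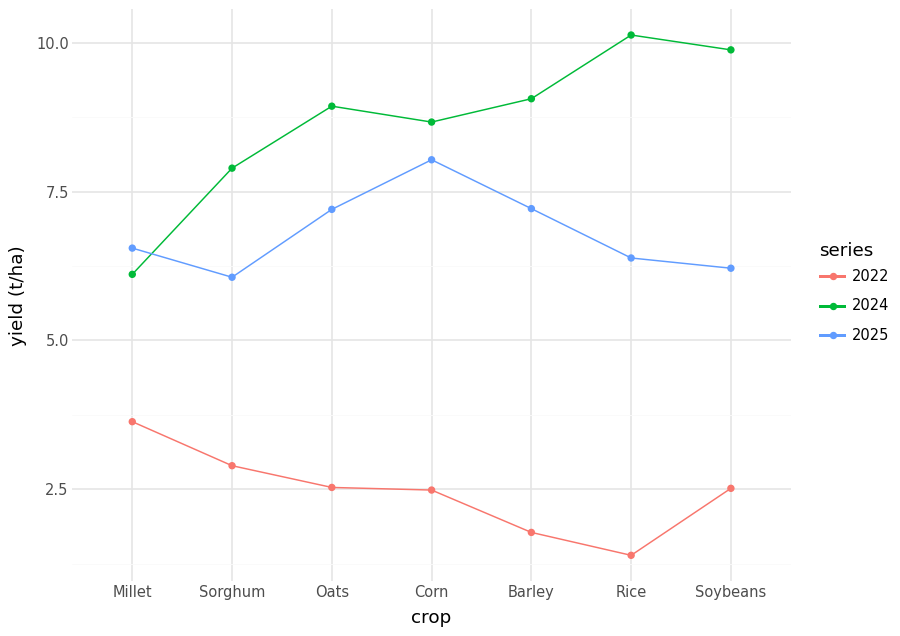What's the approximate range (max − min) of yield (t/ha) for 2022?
Max Millet ≈ 4, min Rice ≈ 1; range ≈ 3.

≈ 3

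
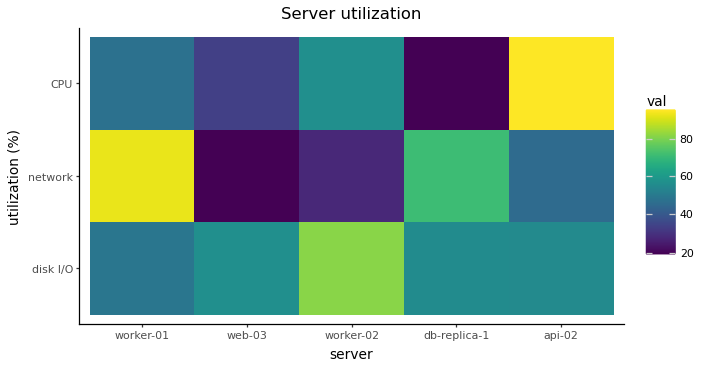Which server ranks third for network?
Top 4 for network: worker-01 ≈ 90, db-replica-1 ≈ 70, api-02 ≈ 50, worker-02 ≈ 30.

api-02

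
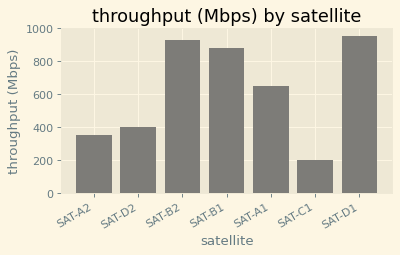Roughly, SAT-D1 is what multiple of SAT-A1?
≈ 1.67×

SAT-D1 ≈ 1000, SAT-A1 ≈ 600; 1000/600 ≈ 1.67.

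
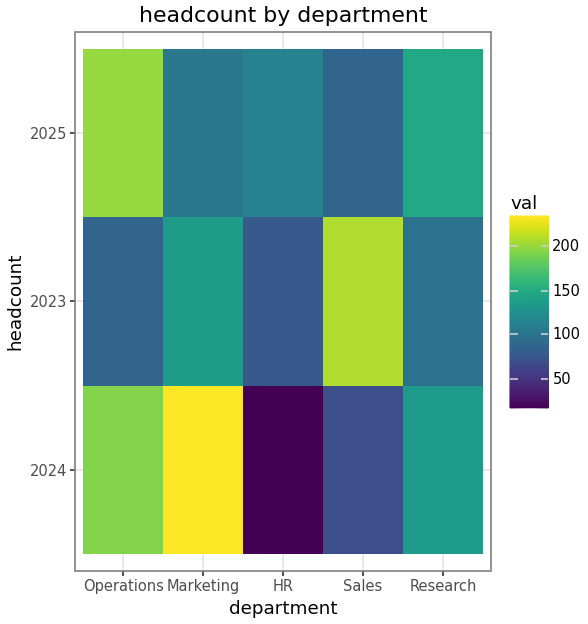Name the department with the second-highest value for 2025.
Research

Top 3 for 2025: Operations ≈ 200, Research ≈ 140, HR ≈ 120.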